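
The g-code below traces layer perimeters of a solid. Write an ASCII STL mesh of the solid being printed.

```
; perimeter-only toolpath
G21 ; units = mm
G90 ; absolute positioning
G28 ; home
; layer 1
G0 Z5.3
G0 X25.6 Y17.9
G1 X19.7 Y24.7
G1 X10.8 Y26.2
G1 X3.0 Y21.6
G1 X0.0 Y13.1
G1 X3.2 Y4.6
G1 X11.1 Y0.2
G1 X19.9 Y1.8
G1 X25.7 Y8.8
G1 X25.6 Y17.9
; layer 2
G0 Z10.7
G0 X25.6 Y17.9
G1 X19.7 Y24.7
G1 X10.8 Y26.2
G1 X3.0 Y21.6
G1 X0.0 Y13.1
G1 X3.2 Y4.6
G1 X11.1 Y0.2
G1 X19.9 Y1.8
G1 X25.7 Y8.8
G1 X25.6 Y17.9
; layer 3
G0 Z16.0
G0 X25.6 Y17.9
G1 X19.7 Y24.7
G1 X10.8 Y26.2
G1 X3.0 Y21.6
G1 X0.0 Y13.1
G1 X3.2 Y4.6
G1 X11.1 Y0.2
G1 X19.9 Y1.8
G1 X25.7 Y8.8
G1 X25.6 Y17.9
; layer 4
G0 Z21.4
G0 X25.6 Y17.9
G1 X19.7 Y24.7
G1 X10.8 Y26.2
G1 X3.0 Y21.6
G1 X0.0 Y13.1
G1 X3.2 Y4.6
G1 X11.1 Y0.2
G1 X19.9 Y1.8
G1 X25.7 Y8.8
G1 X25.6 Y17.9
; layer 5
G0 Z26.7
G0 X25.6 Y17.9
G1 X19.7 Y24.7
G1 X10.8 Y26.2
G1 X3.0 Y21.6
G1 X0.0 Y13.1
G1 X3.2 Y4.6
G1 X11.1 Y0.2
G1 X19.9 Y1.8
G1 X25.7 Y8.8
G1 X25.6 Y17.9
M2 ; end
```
solid part
  facet normal 0.0000 0.0000 -1.0000
    outer loop
      vertex 10.8 26.2 0.0
      vertex 19.7 24.7 0.0
      vertex 25.6 17.9 0.0
    endloop
  endfacet
  facet normal 0.0000 0.0000 -1.0000
    outer loop
      vertex 3.0 21.6 0.0
      vertex 10.8 26.2 0.0
      vertex 25.6 17.9 0.0
    endloop
  endfacet
  facet normal 0.0000 0.0000 -1.0000
    outer loop
      vertex 0.0 13.1 0.0
      vertex 3.0 21.6 0.0
      vertex 25.6 17.9 0.0
    endloop
  endfacet
  facet normal 0.0000 0.0000 -1.0000
    outer loop
      vertex 3.2 4.6 0.0
      vertex 0.0 13.1 0.0
      vertex 25.6 17.9 0.0
    endloop
  endfacet
  facet normal 0.0000 0.0000 -1.0000
    outer loop
      vertex 11.1 0.2 0.0
      vertex 3.2 4.6 0.0
      vertex 25.6 17.9 0.0
    endloop
  endfacet
  facet normal 0.0000 0.0000 -1.0000
    outer loop
      vertex 19.9 1.8 0.0
      vertex 11.1 0.2 0.0
      vertex 25.6 17.9 0.0
    endloop
  endfacet
  facet normal 0.0000 0.0000 -1.0000
    outer loop
      vertex 25.7 8.8 0.0
      vertex 19.9 1.8 0.0
      vertex 25.6 17.9 0.0
    endloop
  endfacet
  facet normal 0.0000 0.0000 1.0000
    outer loop
      vertex 25.6 17.9 26.7
      vertex 19.7 24.7 26.7
      vertex 10.8 26.2 26.7
    endloop
  endfacet
  facet normal 0.0000 0.0000 1.0000
    outer loop
      vertex 25.6 17.9 26.7
      vertex 10.8 26.2 26.7
      vertex 3.0 21.6 26.7
    endloop
  endfacet
  facet normal 0.0000 0.0000 1.0000
    outer loop
      vertex 25.6 17.9 26.7
      vertex 3.0 21.6 26.7
      vertex 0.0 13.1 26.7
    endloop
  endfacet
  facet normal 0.0000 0.0000 1.0000
    outer loop
      vertex 25.6 17.9 26.7
      vertex 0.0 13.1 26.7
      vertex 3.2 4.6 26.7
    endloop
  endfacet
  facet normal 0.0000 0.0000 1.0000
    outer loop
      vertex 25.6 17.9 26.7
      vertex 3.2 4.6 26.7
      vertex 11.1 0.2 26.7
    endloop
  endfacet
  facet normal 0.0000 0.0000 1.0000
    outer loop
      vertex 25.6 17.9 26.7
      vertex 11.1 0.2 26.7
      vertex 19.9 1.8 26.7
    endloop
  endfacet
  facet normal 0.0000 0.0000 1.0000
    outer loop
      vertex 25.6 17.9 26.7
      vertex 19.9 1.8 26.7
      vertex 25.7 8.8 26.7
    endloop
  endfacet
  facet normal 0.7553 0.6554 0.0000
    outer loop
      vertex 25.6 17.9 0.0
      vertex 19.7 24.7 0.0
      vertex 19.7 24.7 26.7
    endloop
  endfacet
  facet normal 0.7553 0.6554 0.0000
    outer loop
      vertex 25.6 17.9 0.0
      vertex 19.7 24.7 26.7
      vertex 25.6 17.9 26.7
    endloop
  endfacet
  facet normal 0.1662 0.9861 0.0000
    outer loop
      vertex 19.7 24.7 0.0
      vertex 10.8 26.2 0.0
      vertex 10.8 26.2 26.7
    endloop
  endfacet
  facet normal 0.1662 0.9861 0.0000
    outer loop
      vertex 19.7 24.7 0.0
      vertex 10.8 26.2 26.7
      vertex 19.7 24.7 26.7
    endloop
  endfacet
  facet normal -0.5080 0.8614 0.0000
    outer loop
      vertex 10.8 26.2 0.0
      vertex 3.0 21.6 0.0
      vertex 3.0 21.6 26.7
    endloop
  endfacet
  facet normal -0.5080 0.8614 0.0000
    outer loop
      vertex 10.8 26.2 0.0
      vertex 3.0 21.6 26.7
      vertex 10.8 26.2 26.7
    endloop
  endfacet
  facet normal -0.9430 0.3328 0.0000
    outer loop
      vertex 3.0 21.6 0.0
      vertex 0.0 13.1 0.0
      vertex 0.0 13.1 26.7
    endloop
  endfacet
  facet normal -0.9430 0.3328 0.0000
    outer loop
      vertex 3.0 21.6 0.0
      vertex 0.0 13.1 26.7
      vertex 3.0 21.6 26.7
    endloop
  endfacet
  facet normal -0.9359 -0.3523 0.0000
    outer loop
      vertex 0.0 13.1 0.0
      vertex 3.2 4.6 0.0
      vertex 3.2 4.6 26.7
    endloop
  endfacet
  facet normal -0.9359 -0.3523 0.0000
    outer loop
      vertex 0.0 13.1 0.0
      vertex 3.2 4.6 26.7
      vertex 0.0 13.1 26.7
    endloop
  endfacet
  facet normal -0.4866 -0.8736 0.0000
    outer loop
      vertex 3.2 4.6 0.0
      vertex 11.1 0.2 0.0
      vertex 11.1 0.2 26.7
    endloop
  endfacet
  facet normal -0.4866 -0.8736 0.0000
    outer loop
      vertex 3.2 4.6 0.0
      vertex 11.1 0.2 26.7
      vertex 3.2 4.6 26.7
    endloop
  endfacet
  facet normal 0.1789 -0.9839 0.0000
    outer loop
      vertex 11.1 0.2 0.0
      vertex 19.9 1.8 0.0
      vertex 19.9 1.8 26.7
    endloop
  endfacet
  facet normal 0.1789 -0.9839 0.0000
    outer loop
      vertex 11.1 0.2 0.0
      vertex 19.9 1.8 26.7
      vertex 11.1 0.2 26.7
    endloop
  endfacet
  facet normal 0.7700 -0.6380 0.0000
    outer loop
      vertex 19.9 1.8 0.0
      vertex 25.7 8.8 0.0
      vertex 25.7 8.8 26.7
    endloop
  endfacet
  facet normal 0.7700 -0.6380 0.0000
    outer loop
      vertex 19.9 1.8 0.0
      vertex 25.7 8.8 26.7
      vertex 19.9 1.8 26.7
    endloop
  endfacet
  facet normal 0.9999 0.0110 0.0000
    outer loop
      vertex 25.7 8.8 0.0
      vertex 25.6 17.9 0.0
      vertex 25.6 17.9 26.7
    endloop
  endfacet
  facet normal 0.9999 0.0110 0.0000
    outer loop
      vertex 25.7 8.8 0.0
      vertex 25.6 17.9 26.7
      vertex 25.7 8.8 26.7
    endloop
  endfacet
endsolid part

The G0 Z moves step by Δz≈5.3 mm. Every layer's G1 loop is the same polygon, so the solid is a straight extrusion of it from z=0 to z≈26.7. Closing with flat bottom and top caps and triangulating gives 32 facets — a regular 9-sided prism (a cylinder approximated with 9 flat sides), circumscribed radius ≈ 13.2 mm, height ≈ 26.7 mm.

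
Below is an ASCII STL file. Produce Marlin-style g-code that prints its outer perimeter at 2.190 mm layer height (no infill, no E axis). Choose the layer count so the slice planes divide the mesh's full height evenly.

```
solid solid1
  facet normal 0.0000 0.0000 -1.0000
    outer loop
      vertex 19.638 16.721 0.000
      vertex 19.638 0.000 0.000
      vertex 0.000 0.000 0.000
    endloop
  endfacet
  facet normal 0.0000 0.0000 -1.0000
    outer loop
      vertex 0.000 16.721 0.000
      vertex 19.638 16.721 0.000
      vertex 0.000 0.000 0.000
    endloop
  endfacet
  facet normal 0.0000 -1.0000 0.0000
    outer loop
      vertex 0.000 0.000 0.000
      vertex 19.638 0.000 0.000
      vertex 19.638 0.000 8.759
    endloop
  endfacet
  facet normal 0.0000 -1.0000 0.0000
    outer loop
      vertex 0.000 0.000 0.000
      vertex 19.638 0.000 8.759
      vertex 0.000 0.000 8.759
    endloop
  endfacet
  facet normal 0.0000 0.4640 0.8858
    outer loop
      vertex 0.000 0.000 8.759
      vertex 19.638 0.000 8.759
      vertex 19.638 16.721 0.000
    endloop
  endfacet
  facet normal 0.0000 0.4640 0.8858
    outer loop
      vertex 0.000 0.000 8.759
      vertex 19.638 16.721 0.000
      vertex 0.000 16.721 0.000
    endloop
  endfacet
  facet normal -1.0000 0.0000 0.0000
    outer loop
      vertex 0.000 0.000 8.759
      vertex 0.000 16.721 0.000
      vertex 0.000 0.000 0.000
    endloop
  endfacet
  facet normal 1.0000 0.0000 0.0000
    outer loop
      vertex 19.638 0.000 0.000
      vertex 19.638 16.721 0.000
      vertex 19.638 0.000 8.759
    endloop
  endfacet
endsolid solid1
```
; perimeter-only toolpath
G21 ; units = mm
G90 ; absolute positioning
G28 ; home
; layer 1
G0 Z2.190
G0 X0.000 Y0.000
G1 X19.638 Y0.000
G1 X19.638 Y12.541
G1 X0.000 Y12.541
G1 X0.000 Y0.000
; layer 2
G0 Z4.380
G0 X0.000 Y0.000
G1 X19.638 Y0.000
G1 X19.638 Y8.361
G1 X0.000 Y8.361
G1 X0.000 Y0.000
; layer 3
G0 Z6.569
G0 X0.000 Y0.000
G1 X19.638 Y0.000
G1 X19.638 Y4.180
G1 X0.000 Y4.180
G1 X0.000 Y0.000
M2 ; end

The solid is a wedge (ramp): 19.6 × 16.7 mm base, rising to 8.76 mm along the y=0 edge and sloping linearly to z=0 at y=16.7. Slicing at Δz = 2.190 mm — 4 equal slices spanning the solid's height, so layer i sits at z = i·h/4 — gives 3 non-empty perimeters. Each is a 4-segment closed polygon; G0 lifts to the layer z and rapids to the start vertex, then G1 traces the edges. The cross-section shrinks linearly with z (the slice at the apex is degenerate and omitted).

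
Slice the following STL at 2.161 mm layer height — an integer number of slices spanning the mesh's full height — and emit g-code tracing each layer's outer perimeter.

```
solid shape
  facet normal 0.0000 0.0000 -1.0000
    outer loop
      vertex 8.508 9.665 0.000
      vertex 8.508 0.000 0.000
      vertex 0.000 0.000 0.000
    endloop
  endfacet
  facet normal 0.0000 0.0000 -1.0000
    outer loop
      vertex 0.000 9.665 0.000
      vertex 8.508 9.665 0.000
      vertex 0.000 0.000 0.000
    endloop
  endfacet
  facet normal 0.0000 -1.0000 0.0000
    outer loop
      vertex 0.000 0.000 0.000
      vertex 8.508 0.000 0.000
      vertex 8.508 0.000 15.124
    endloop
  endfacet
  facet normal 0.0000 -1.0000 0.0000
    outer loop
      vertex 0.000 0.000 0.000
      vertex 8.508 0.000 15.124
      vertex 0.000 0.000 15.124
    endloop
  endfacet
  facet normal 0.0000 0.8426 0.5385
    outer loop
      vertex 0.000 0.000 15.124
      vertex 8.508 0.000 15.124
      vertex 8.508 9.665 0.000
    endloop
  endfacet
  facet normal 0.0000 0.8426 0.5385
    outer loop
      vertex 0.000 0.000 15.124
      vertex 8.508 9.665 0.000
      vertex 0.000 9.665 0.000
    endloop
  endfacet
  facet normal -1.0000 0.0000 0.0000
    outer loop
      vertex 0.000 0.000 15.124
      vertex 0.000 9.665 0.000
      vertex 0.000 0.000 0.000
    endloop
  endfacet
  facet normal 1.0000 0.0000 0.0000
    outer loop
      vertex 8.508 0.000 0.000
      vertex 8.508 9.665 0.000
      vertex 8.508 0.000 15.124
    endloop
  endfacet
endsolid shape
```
; perimeter-only toolpath
G21 ; units = mm
G90 ; absolute positioning
G28 ; home
; layer 1
G0 Z2.161
G0 X0.000 Y0.000
G1 X8.508 Y0.000
G1 X8.508 Y8.284
G1 X0.000 Y8.284
G1 X0.000 Y0.000
; layer 2
G0 Z4.321
G0 X0.000 Y0.000
G1 X8.508 Y0.000
G1 X8.508 Y6.904
G1 X0.000 Y6.904
G1 X0.000 Y0.000
; layer 3
G0 Z6.482
G0 X0.000 Y0.000
G1 X8.508 Y0.000
G1 X8.508 Y5.523
G1 X0.000 Y5.523
G1 X0.000 Y0.000
; layer 4
G0 Z8.642
G0 X0.000 Y0.000
G1 X8.508 Y0.000
G1 X8.508 Y4.142
G1 X0.000 Y4.142
G1 X0.000 Y0.000
; layer 5
G0 Z10.803
G0 X0.000 Y0.000
G1 X8.508 Y0.000
G1 X8.508 Y2.761
G1 X0.000 Y2.761
G1 X0.000 Y0.000
; layer 6
G0 Z12.963
G0 X0.000 Y0.000
G1 X8.508 Y0.000
G1 X8.508 Y1.381
G1 X0.000 Y1.381
G1 X0.000 Y0.000
M2 ; end

The solid is a wedge (ramp): 8.51 × 9.66 mm base, rising to 15.1 mm along the y=0 edge and sloping linearly to z=0 at y=9.66. Slicing at Δz = 2.161 mm — 7 equal slices spanning the solid's height, so layer i sits at z = i·h/7 — gives 6 non-empty perimeters. Each is a 4-segment closed polygon; G0 lifts to the layer z and rapids to the start vertex, then G1 traces the edges. The cross-section shrinks linearly with z (the slice at the apex is degenerate and omitted).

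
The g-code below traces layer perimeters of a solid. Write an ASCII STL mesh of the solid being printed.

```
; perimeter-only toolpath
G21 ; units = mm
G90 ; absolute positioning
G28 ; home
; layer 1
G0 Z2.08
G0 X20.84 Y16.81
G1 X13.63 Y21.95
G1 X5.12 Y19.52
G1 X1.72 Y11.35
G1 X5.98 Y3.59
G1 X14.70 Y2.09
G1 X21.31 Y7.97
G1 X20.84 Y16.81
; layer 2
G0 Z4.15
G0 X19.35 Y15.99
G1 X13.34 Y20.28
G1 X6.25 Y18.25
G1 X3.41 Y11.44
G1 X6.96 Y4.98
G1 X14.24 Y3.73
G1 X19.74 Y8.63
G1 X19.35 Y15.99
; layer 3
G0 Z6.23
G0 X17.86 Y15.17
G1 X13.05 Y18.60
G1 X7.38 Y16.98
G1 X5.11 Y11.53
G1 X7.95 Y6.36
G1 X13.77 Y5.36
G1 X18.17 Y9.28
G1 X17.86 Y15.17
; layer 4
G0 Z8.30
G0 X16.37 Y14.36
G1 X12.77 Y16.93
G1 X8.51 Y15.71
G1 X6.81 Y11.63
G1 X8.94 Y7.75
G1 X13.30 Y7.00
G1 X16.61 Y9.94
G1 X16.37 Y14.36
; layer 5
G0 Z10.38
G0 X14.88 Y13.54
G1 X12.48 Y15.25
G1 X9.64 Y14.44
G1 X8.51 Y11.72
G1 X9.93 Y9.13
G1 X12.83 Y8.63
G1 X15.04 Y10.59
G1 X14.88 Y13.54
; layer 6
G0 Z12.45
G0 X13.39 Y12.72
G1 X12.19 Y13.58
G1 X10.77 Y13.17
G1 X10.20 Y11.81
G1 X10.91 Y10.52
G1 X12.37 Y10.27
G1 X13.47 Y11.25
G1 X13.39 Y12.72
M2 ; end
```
solid part
  facet normal 0.0000 0.0000 -1.0000
    outer loop
      vertex 3.99 20.79 0.00
      vertex 13.92 23.63 0.00
      vertex 22.33 17.63 0.00
    endloop
  endfacet
  facet normal 0.0000 0.0000 -1.0000
    outer loop
      vertex 0.02 11.26 0.00
      vertex 3.99 20.79 0.00
      vertex 22.33 17.63 0.00
    endloop
  endfacet
  facet normal 0.0000 0.0000 -1.0000
    outer loop
      vertex 4.99 2.21 0.00
      vertex 0.02 11.26 0.00
      vertex 22.33 17.63 0.00
    endloop
  endfacet
  facet normal 0.0000 0.0000 -1.0000
    outer loop
      vertex 15.17 0.46 0.00
      vertex 4.99 2.21 0.00
      vertex 22.33 17.63 0.00
    endloop
  endfacet
  facet normal 0.0000 0.0000 -1.0000
    outer loop
      vertex 22.88 7.32 0.00
      vertex 15.17 0.46 0.00
      vertex 22.33 17.63 0.00
    endloop
  endfacet
  facet normal 0.4673 0.6550 0.5938
    outer loop
      vertex 22.33 17.63 0.00
      vertex 13.92 23.63 0.00
      vertex 11.90 11.90 14.53
    endloop
  endfacet
  facet normal -0.2213 0.7736 0.5938
    outer loop
      vertex 13.92 23.63 0.00
      vertex 3.99 20.79 0.00
      vertex 11.90 11.90 14.53
    endloop
  endfacet
  facet normal -0.7428 0.3094 0.5937
    outer loop
      vertex 3.99 20.79 0.00
      vertex 0.02 11.26 0.00
      vertex 11.90 11.90 14.53
    endloop
  endfacet
  facet normal -0.7053 -0.3873 0.5937
    outer loop
      vertex 0.02 11.26 0.00
      vertex 4.99 2.21 0.00
      vertex 11.90 11.90 14.53
    endloop
  endfacet
  facet normal -0.1363 -0.7930 0.5937
    outer loop
      vertex 4.99 2.21 0.00
      vertex 15.17 0.46 0.00
      vertex 11.90 11.90 14.53
    endloop
  endfacet
  facet normal 0.5349 -0.6012 0.5937
    outer loop
      vertex 15.17 0.46 0.00
      vertex 22.88 7.32 0.00
      vertex 11.90 11.90 14.53
    endloop
  endfacet
  facet normal 0.8035 0.0429 0.5937
    outer loop
      vertex 22.88 7.32 0.00
      vertex 22.33 17.63 0.00
      vertex 11.90 11.90 14.53
    endloop
  endfacet
endsolid part

The G0 Z moves step by Δz≈2.08 mm. The G1 loops shrink linearly with z, so the solid tapers from its base footprint up to z≈14.5. Closing with a flat bottom cap and the tapered top and triangulating gives 12 facets — a regular 7-sided pyramid, base circumscribed radius ≈ 11.9 mm, apex at z ≈ 14.5 mm.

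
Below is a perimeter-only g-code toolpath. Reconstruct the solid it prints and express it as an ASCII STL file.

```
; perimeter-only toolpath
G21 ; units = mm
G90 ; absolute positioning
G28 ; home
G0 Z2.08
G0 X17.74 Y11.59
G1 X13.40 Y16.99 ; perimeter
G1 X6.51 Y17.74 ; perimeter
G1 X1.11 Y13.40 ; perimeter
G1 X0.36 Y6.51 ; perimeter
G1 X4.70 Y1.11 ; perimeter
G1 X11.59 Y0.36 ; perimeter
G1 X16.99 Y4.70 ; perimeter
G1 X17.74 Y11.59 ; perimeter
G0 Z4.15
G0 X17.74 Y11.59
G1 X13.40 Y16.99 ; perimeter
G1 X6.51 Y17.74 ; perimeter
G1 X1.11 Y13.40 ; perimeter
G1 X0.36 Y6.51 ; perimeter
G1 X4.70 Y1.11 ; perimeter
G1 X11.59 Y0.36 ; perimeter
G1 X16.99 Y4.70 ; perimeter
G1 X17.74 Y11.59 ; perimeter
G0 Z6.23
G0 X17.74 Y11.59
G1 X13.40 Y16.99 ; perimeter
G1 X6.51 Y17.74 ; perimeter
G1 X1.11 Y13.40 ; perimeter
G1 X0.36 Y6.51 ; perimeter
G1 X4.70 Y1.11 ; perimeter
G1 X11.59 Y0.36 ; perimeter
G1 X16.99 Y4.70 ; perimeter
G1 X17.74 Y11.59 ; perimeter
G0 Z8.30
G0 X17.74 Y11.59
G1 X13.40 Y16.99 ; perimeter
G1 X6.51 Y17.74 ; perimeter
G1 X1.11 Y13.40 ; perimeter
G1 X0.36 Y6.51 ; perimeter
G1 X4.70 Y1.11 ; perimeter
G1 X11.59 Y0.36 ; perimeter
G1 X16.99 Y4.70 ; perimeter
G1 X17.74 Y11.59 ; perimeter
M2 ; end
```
solid part
  facet normal 0.0000 0.0000 -1.0000
    outer loop
      vertex 6.51 17.74 0.00
      vertex 13.40 16.99 0.00
      vertex 17.74 11.59 0.00
    endloop
  endfacet
  facet normal 0.0000 0.0000 -1.0000
    outer loop
      vertex 1.11 13.40 0.00
      vertex 6.51 17.74 0.00
      vertex 17.74 11.59 0.00
    endloop
  endfacet
  facet normal 0.0000 0.0000 -1.0000
    outer loop
      vertex 0.36 6.51 0.00
      vertex 1.11 13.40 0.00
      vertex 17.74 11.59 0.00
    endloop
  endfacet
  facet normal 0.0000 0.0000 -1.0000
    outer loop
      vertex 4.70 1.11 0.00
      vertex 0.36 6.51 0.00
      vertex 17.74 11.59 0.00
    endloop
  endfacet
  facet normal 0.0000 0.0000 -1.0000
    outer loop
      vertex 11.59 0.36 0.00
      vertex 4.70 1.11 0.00
      vertex 17.74 11.59 0.00
    endloop
  endfacet
  facet normal 0.0000 0.0000 -1.0000
    outer loop
      vertex 16.99 4.70 0.00
      vertex 11.59 0.36 0.00
      vertex 17.74 11.59 0.00
    endloop
  endfacet
  facet normal 0.0000 0.0000 1.0000
    outer loop
      vertex 17.74 11.59 8.30
      vertex 13.40 16.99 8.30
      vertex 6.51 17.74 8.30
    endloop
  endfacet
  facet normal 0.0000 0.0000 1.0000
    outer loop
      vertex 17.74 11.59 8.30
      vertex 6.51 17.74 8.30
      vertex 1.11 13.40 8.30
    endloop
  endfacet
  facet normal 0.0000 0.0000 1.0000
    outer loop
      vertex 17.74 11.59 8.30
      vertex 1.11 13.40 8.30
      vertex 0.36 6.51 8.30
    endloop
  endfacet
  facet normal 0.0000 0.0000 1.0000
    outer loop
      vertex 17.74 11.59 8.30
      vertex 0.36 6.51 8.30
      vertex 4.70 1.11 8.30
    endloop
  endfacet
  facet normal 0.0000 0.0000 1.0000
    outer loop
      vertex 17.74 11.59 8.30
      vertex 4.70 1.11 8.30
      vertex 11.59 0.36 8.30
    endloop
  endfacet
  facet normal 0.0000 0.0000 1.0000
    outer loop
      vertex 17.74 11.59 8.30
      vertex 11.59 0.36 8.30
      vertex 16.99 4.70 8.30
    endloop
  endfacet
  facet normal 0.7795 0.6265 0.0000
    outer loop
      vertex 17.74 11.59 0.00
      vertex 13.40 16.99 0.00
      vertex 13.40 16.99 8.30
    endloop
  endfacet
  facet normal 0.7795 0.6265 0.0000
    outer loop
      vertex 17.74 11.59 0.00
      vertex 13.40 16.99 8.30
      vertex 17.74 11.59 8.30
    endloop
  endfacet
  facet normal 0.1082 0.9941 0.0000
    outer loop
      vertex 13.40 16.99 0.00
      vertex 6.51 17.74 0.00
      vertex 6.51 17.74 8.30
    endloop
  endfacet
  facet normal 0.1082 0.9941 0.0000
    outer loop
      vertex 13.40 16.99 0.00
      vertex 6.51 17.74 8.30
      vertex 13.40 16.99 8.30
    endloop
  endfacet
  facet normal -0.6265 0.7795 0.0000
    outer loop
      vertex 6.51 17.74 0.00
      vertex 1.11 13.40 0.00
      vertex 1.11 13.40 8.30
    endloop
  endfacet
  facet normal -0.6265 0.7795 0.0000
    outer loop
      vertex 6.51 17.74 0.00
      vertex 1.11 13.40 8.30
      vertex 6.51 17.74 8.30
    endloop
  endfacet
  facet normal -0.9941 0.1082 0.0000
    outer loop
      vertex 1.11 13.40 0.00
      vertex 0.36 6.51 0.00
      vertex 0.36 6.51 8.30
    endloop
  endfacet
  facet normal -0.9941 0.1082 0.0000
    outer loop
      vertex 1.11 13.40 0.00
      vertex 0.36 6.51 8.30
      vertex 1.11 13.40 8.30
    endloop
  endfacet
  facet normal -0.7795 -0.6265 0.0000
    outer loop
      vertex 0.36 6.51 0.00
      vertex 4.70 1.11 0.00
      vertex 4.70 1.11 8.30
    endloop
  endfacet
  facet normal -0.7795 -0.6265 0.0000
    outer loop
      vertex 0.36 6.51 0.00
      vertex 4.70 1.11 8.30
      vertex 0.36 6.51 8.30
    endloop
  endfacet
  facet normal -0.1082 -0.9941 0.0000
    outer loop
      vertex 4.70 1.11 0.00
      vertex 11.59 0.36 0.00
      vertex 11.59 0.36 8.30
    endloop
  endfacet
  facet normal -0.1082 -0.9941 0.0000
    outer loop
      vertex 4.70 1.11 0.00
      vertex 11.59 0.36 8.30
      vertex 4.70 1.11 8.30
    endloop
  endfacet
  facet normal 0.6265 -0.7795 0.0000
    outer loop
      vertex 11.59 0.36 0.00
      vertex 16.99 4.70 0.00
      vertex 16.99 4.70 8.30
    endloop
  endfacet
  facet normal 0.6265 -0.7795 0.0000
    outer loop
      vertex 11.59 0.36 0.00
      vertex 16.99 4.70 8.30
      vertex 11.59 0.36 8.30
    endloop
  endfacet
  facet normal 0.9941 -0.1082 0.0000
    outer loop
      vertex 16.99 4.70 0.00
      vertex 17.74 11.59 0.00
      vertex 17.74 11.59 8.30
    endloop
  endfacet
  facet normal 0.9941 -0.1082 0.0000
    outer loop
      vertex 16.99 4.70 0.00
      vertex 17.74 11.59 8.30
      vertex 16.99 4.70 8.30
    endloop
  endfacet
endsolid part

The G0 Z moves step by Δz≈2.08 mm. Every layer's G1 loop is the same polygon, so the solid is a straight extrusion of it from z=0 to z≈8.3. Closing with flat bottom and top caps and triangulating gives 28 facets — a regular 8-sided prism (a cylinder approximated with 8 flat sides), circumscribed radius ≈ 9.05 mm, height ≈ 8.3 mm.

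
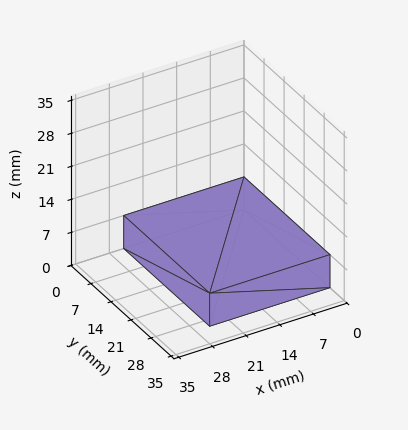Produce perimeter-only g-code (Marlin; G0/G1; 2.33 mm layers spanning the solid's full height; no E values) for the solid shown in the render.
Reading the render: the shape is a rectangular box, roughly 25 × 30 mm footprint and 7 mm tall (dimensions read to the nearest mm from the axis ticks). For the g-code, the solid's height is divided into equal slices at the stated Δz and each level perimeter traced with G1 moves after a G0 lift.

; perimeter-only toolpath
G21 ; units = mm
G90 ; absolute positioning
G28 ; home
; layer 1
G0 Z2.33
G0 X0.00 Y0.00
G1 X25.00 Y0.00
G1 X25.00 Y30.00
G1 X0.00 Y30.00
G1 X0.00 Y0.00
; layer 2
G0 Z4.67
G0 X0.00 Y0.00
G1 X25.00 Y0.00
G1 X25.00 Y30.00
G1 X0.00 Y30.00
G1 X0.00 Y0.00
; layer 3
G0 Z7.00
G0 X0.00 Y0.00
G1 X25.00 Y0.00
G1 X25.00 Y30.00
G1 X0.00 Y30.00
G1 X0.00 Y0.00
M2 ; end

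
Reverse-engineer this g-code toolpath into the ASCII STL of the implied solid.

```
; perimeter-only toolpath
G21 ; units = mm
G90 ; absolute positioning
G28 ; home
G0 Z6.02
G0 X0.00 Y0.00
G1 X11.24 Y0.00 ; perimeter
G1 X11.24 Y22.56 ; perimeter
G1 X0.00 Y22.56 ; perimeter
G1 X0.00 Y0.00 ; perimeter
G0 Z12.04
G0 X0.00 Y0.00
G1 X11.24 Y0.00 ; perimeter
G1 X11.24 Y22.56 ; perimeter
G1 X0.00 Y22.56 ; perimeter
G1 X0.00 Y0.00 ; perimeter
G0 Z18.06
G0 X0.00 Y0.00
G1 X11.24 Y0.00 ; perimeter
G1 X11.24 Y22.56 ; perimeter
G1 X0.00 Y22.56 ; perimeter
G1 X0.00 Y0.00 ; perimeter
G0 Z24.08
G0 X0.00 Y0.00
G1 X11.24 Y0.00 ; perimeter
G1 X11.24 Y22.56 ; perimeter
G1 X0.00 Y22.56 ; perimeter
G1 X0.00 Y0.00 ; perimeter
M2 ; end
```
solid part
  facet normal 0.0000 0.0000 -1.0000
    outer loop
      vertex 11.24 22.56 0.00
      vertex 11.24 0.00 0.00
      vertex 0.00 0.00 0.00
    endloop
  endfacet
  facet normal 0.0000 0.0000 -1.0000
    outer loop
      vertex 0.00 22.56 0.00
      vertex 11.24 22.56 0.00
      vertex 0.00 0.00 0.00
    endloop
  endfacet
  facet normal 0.0000 0.0000 1.0000
    outer loop
      vertex 0.00 0.00 24.08
      vertex 11.24 0.00 24.08
      vertex 11.24 22.56 24.08
    endloop
  endfacet
  facet normal 0.0000 0.0000 1.0000
    outer loop
      vertex 0.00 0.00 24.08
      vertex 11.24 22.56 24.08
      vertex 0.00 22.56 24.08
    endloop
  endfacet
  facet normal 0.0000 -1.0000 0.0000
    outer loop
      vertex 0.00 0.00 0.00
      vertex 11.24 0.00 0.00
      vertex 11.24 0.00 24.08
    endloop
  endfacet
  facet normal 0.0000 -1.0000 0.0000
    outer loop
      vertex 0.00 0.00 0.00
      vertex 11.24 0.00 24.08
      vertex 0.00 0.00 24.08
    endloop
  endfacet
  facet normal 0.0000 1.0000 0.0000
    outer loop
      vertex 11.24 22.56 24.08
      vertex 11.24 22.56 0.00
      vertex 0.00 22.56 0.00
    endloop
  endfacet
  facet normal 0.0000 1.0000 0.0000
    outer loop
      vertex 0.00 22.56 24.08
      vertex 11.24 22.56 24.08
      vertex 0.00 22.56 0.00
    endloop
  endfacet
  facet normal -1.0000 0.0000 0.0000
    outer loop
      vertex 0.00 22.56 24.08
      vertex 0.00 22.56 0.00
      vertex 0.00 0.00 0.00
    endloop
  endfacet
  facet normal -1.0000 0.0000 0.0000
    outer loop
      vertex 0.00 0.00 24.08
      vertex 0.00 22.56 24.08
      vertex 0.00 0.00 0.00
    endloop
  endfacet
  facet normal 1.0000 0.0000 0.0000
    outer loop
      vertex 11.24 0.00 0.00
      vertex 11.24 22.56 0.00
      vertex 11.24 22.56 24.08
    endloop
  endfacet
  facet normal 1.0000 0.0000 0.0000
    outer loop
      vertex 11.24 0.00 0.00
      vertex 11.24 22.56 24.08
      vertex 11.24 0.00 24.08
    endloop
  endfacet
endsolid part

The G0 Z moves step by Δz≈6.02 mm. Every layer's G1 loop is the same polygon, so the solid is a straight extrusion of it from z=0 to z≈24.1. Closing with flat bottom and top caps and triangulating gives 12 facets — a rectangular box, roughly 11.2 × 22.6 mm footprint and 24.1 mm tall.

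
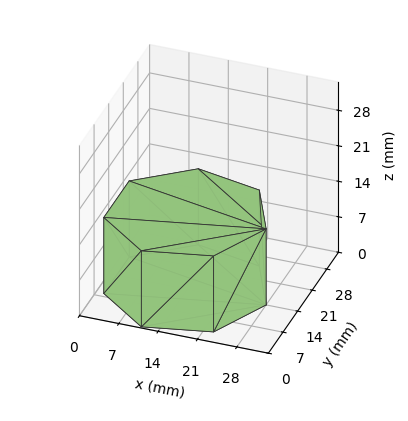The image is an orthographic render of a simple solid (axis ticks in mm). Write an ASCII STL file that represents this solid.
Reading the render: the shape is a regular 7-sided prism (a cylinder approximated with 7 flat sides), circumscribed radius ≈ 14 mm, height ≈ 15 mm (dimensions read to the nearest mm from the axis ticks). For the STL, each face is triangulated and given an outward normal.

solid part
  facet normal 0.0000 0.0000 -1.0000
    outer loop
      vertex 10.88 27.65 0.00
      vertex 22.73 24.95 0.00
      vertex 28.00 14.00 0.00
    endloop
  endfacet
  facet normal 0.0000 0.0000 -1.0000
    outer loop
      vertex 1.39 20.07 0.00
      vertex 10.88 27.65 0.00
      vertex 28.00 14.00 0.00
    endloop
  endfacet
  facet normal 0.0000 0.0000 -1.0000
    outer loop
      vertex 1.39 7.93 0.00
      vertex 1.39 20.07 0.00
      vertex 28.00 14.00 0.00
    endloop
  endfacet
  facet normal 0.0000 0.0000 -1.0000
    outer loop
      vertex 10.88 0.35 0.00
      vertex 1.39 7.93 0.00
      vertex 28.00 14.00 0.00
    endloop
  endfacet
  facet normal 0.0000 0.0000 -1.0000
    outer loop
      vertex 22.73 3.05 0.00
      vertex 10.88 0.35 0.00
      vertex 28.00 14.00 0.00
    endloop
  endfacet
  facet normal 0.0000 0.0000 1.0000
    outer loop
      vertex 28.00 14.00 15.00
      vertex 22.73 24.95 15.00
      vertex 10.88 27.65 15.00
    endloop
  endfacet
  facet normal 0.0000 0.0000 1.0000
    outer loop
      vertex 28.00 14.00 15.00
      vertex 10.88 27.65 15.00
      vertex 1.39 20.07 15.00
    endloop
  endfacet
  facet normal 0.0000 0.0000 1.0000
    outer loop
      vertex 28.00 14.00 15.00
      vertex 1.39 20.07 15.00
      vertex 1.39 7.93 15.00
    endloop
  endfacet
  facet normal 0.0000 0.0000 1.0000
    outer loop
      vertex 28.00 14.00 15.00
      vertex 1.39 7.93 15.00
      vertex 10.88 0.35 15.00
    endloop
  endfacet
  facet normal 0.0000 0.0000 1.0000
    outer loop
      vertex 28.00 14.00 15.00
      vertex 10.88 0.35 15.00
      vertex 22.73 3.05 15.00
    endloop
  endfacet
  facet normal 0.9011 0.4337 0.0000
    outer loop
      vertex 28.00 14.00 0.00
      vertex 22.73 24.95 0.00
      vertex 22.73 24.95 15.00
    endloop
  endfacet
  facet normal 0.9011 0.4337 0.0000
    outer loop
      vertex 28.00 14.00 0.00
      vertex 22.73 24.95 15.00
      vertex 28.00 14.00 15.00
    endloop
  endfacet
  facet normal 0.2222 0.9750 0.0000
    outer loop
      vertex 22.73 24.95 0.00
      vertex 10.88 27.65 0.00
      vertex 10.88 27.65 15.00
    endloop
  endfacet
  facet normal 0.2222 0.9750 0.0000
    outer loop
      vertex 22.73 24.95 0.00
      vertex 10.88 27.65 15.00
      vertex 22.73 24.95 15.00
    endloop
  endfacet
  facet normal -0.6241 0.7814 0.0000
    outer loop
      vertex 10.88 27.65 0.00
      vertex 1.39 20.07 0.00
      vertex 1.39 20.07 15.00
    endloop
  endfacet
  facet normal -0.6241 0.7814 0.0000
    outer loop
      vertex 10.88 27.65 0.00
      vertex 1.39 20.07 15.00
      vertex 10.88 27.65 15.00
    endloop
  endfacet
  facet normal -1.0000 0.0000 0.0000
    outer loop
      vertex 1.39 20.07 0.00
      vertex 1.39 7.93 0.00
      vertex 1.39 7.93 15.00
    endloop
  endfacet
  facet normal -1.0000 0.0000 0.0000
    outer loop
      vertex 1.39 20.07 0.00
      vertex 1.39 7.93 15.00
      vertex 1.39 20.07 15.00
    endloop
  endfacet
  facet normal -0.6241 -0.7814 0.0000
    outer loop
      vertex 1.39 7.93 0.00
      vertex 10.88 0.35 0.00
      vertex 10.88 0.35 15.00
    endloop
  endfacet
  facet normal -0.6241 -0.7814 0.0000
    outer loop
      vertex 1.39 7.93 0.00
      vertex 10.88 0.35 15.00
      vertex 1.39 7.93 15.00
    endloop
  endfacet
  facet normal 0.2222 -0.9750 0.0000
    outer loop
      vertex 10.88 0.35 0.00
      vertex 22.73 3.05 0.00
      vertex 22.73 3.05 15.00
    endloop
  endfacet
  facet normal 0.2222 -0.9750 0.0000
    outer loop
      vertex 10.88 0.35 0.00
      vertex 22.73 3.05 15.00
      vertex 10.88 0.35 15.00
    endloop
  endfacet
  facet normal 0.9011 -0.4337 0.0000
    outer loop
      vertex 22.73 3.05 0.00
      vertex 28.00 14.00 0.00
      vertex 28.00 14.00 15.00
    endloop
  endfacet
  facet normal 0.9011 -0.4337 0.0000
    outer loop
      vertex 22.73 3.05 0.00
      vertex 28.00 14.00 15.00
      vertex 22.73 3.05 15.00
    endloop
  endfacet
endsolid part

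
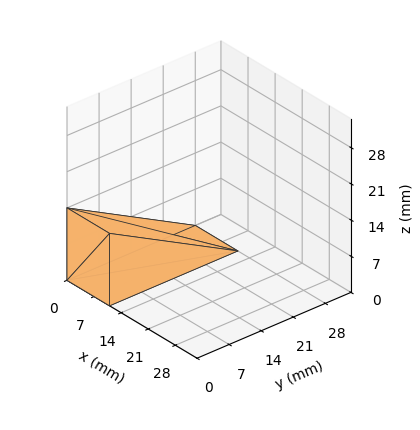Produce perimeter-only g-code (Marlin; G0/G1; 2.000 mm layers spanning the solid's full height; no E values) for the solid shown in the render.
Reading the render: the shape is a wedge (ramp): 11 × 28 mm base, rising to 14 mm along the y=0 edge and sloping linearly to z=0 at y=28 (dimensions read to the nearest mm from the axis ticks). For the g-code, the solid's height is divided into equal slices at the stated Δz and each level perimeter traced with G1 moves after a G0 lift.

; perimeter-only toolpath
G21 ; units = mm
G90 ; absolute positioning
G28 ; home
; layer 1
G0 Z2.000
G0 X0.000 Y0.000
G1 X11.000 Y0.000
G1 X11.000 Y24.000
G1 X0.000 Y24.000
G1 X0.000 Y0.000
; layer 2
G0 Z4.000
G0 X0.000 Y0.000
G1 X11.000 Y0.000
G1 X11.000 Y20.000
G1 X0.000 Y20.000
G1 X0.000 Y0.000
; layer 3
G0 Z6.000
G0 X0.000 Y0.000
G1 X11.000 Y0.000
G1 X11.000 Y16.000
G1 X0.000 Y16.000
G1 X0.000 Y0.000
; layer 4
G0 Z8.000
G0 X0.000 Y0.000
G1 X11.000 Y0.000
G1 X11.000 Y12.000
G1 X0.000 Y12.000
G1 X0.000 Y0.000
; layer 5
G0 Z10.000
G0 X0.000 Y0.000
G1 X11.000 Y0.000
G1 X11.000 Y8.000
G1 X0.000 Y8.000
G1 X0.000 Y0.000
; layer 6
G0 Z12.000
G0 X0.000 Y0.000
G1 X11.000 Y0.000
G1 X11.000 Y4.000
G1 X0.000 Y4.000
G1 X0.000 Y0.000
M2 ; end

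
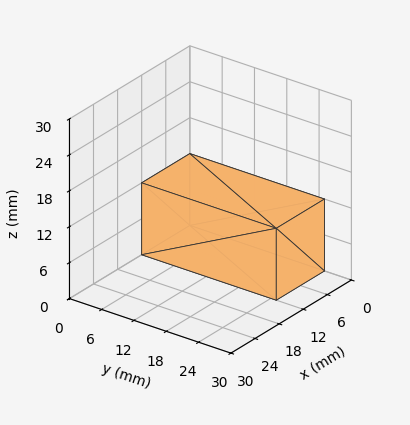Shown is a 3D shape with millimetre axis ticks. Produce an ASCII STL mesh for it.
Reading the render: the shape is a rectangular box, roughly 12 × 25 mm footprint and 12 mm tall (dimensions read to the nearest mm from the axis ticks). For the STL, each face is triangulated and given an outward normal.

solid part
  facet normal 0.0000 0.0000 -1.0000
    outer loop
      vertex 12.000 25.000 0.000
      vertex 12.000 0.000 0.000
      vertex 0.000 0.000 0.000
    endloop
  endfacet
  facet normal 0.0000 0.0000 -1.0000
    outer loop
      vertex 0.000 25.000 0.000
      vertex 12.000 25.000 0.000
      vertex 0.000 0.000 0.000
    endloop
  endfacet
  facet normal 0.0000 0.0000 1.0000
    outer loop
      vertex 0.000 0.000 12.000
      vertex 12.000 0.000 12.000
      vertex 12.000 25.000 12.000
    endloop
  endfacet
  facet normal 0.0000 0.0000 1.0000
    outer loop
      vertex 0.000 0.000 12.000
      vertex 12.000 25.000 12.000
      vertex 0.000 25.000 12.000
    endloop
  endfacet
  facet normal 0.0000 -1.0000 0.0000
    outer loop
      vertex 0.000 0.000 0.000
      vertex 12.000 0.000 0.000
      vertex 12.000 0.000 12.000
    endloop
  endfacet
  facet normal 0.0000 -1.0000 0.0000
    outer loop
      vertex 0.000 0.000 0.000
      vertex 12.000 0.000 12.000
      vertex 0.000 0.000 12.000
    endloop
  endfacet
  facet normal 0.0000 1.0000 0.0000
    outer loop
      vertex 12.000 25.000 12.000
      vertex 12.000 25.000 0.000
      vertex 0.000 25.000 0.000
    endloop
  endfacet
  facet normal 0.0000 1.0000 0.0000
    outer loop
      vertex 0.000 25.000 12.000
      vertex 12.000 25.000 12.000
      vertex 0.000 25.000 0.000
    endloop
  endfacet
  facet normal -1.0000 0.0000 0.0000
    outer loop
      vertex 0.000 25.000 12.000
      vertex 0.000 25.000 0.000
      vertex 0.000 0.000 0.000
    endloop
  endfacet
  facet normal -1.0000 0.0000 0.0000
    outer loop
      vertex 0.000 0.000 12.000
      vertex 0.000 25.000 12.000
      vertex 0.000 0.000 0.000
    endloop
  endfacet
  facet normal 1.0000 0.0000 0.0000
    outer loop
      vertex 12.000 0.000 0.000
      vertex 12.000 25.000 0.000
      vertex 12.000 25.000 12.000
    endloop
  endfacet
  facet normal 1.0000 0.0000 0.0000
    outer loop
      vertex 12.000 0.000 0.000
      vertex 12.000 25.000 12.000
      vertex 12.000 0.000 12.000
    endloop
  endfacet
endsolid part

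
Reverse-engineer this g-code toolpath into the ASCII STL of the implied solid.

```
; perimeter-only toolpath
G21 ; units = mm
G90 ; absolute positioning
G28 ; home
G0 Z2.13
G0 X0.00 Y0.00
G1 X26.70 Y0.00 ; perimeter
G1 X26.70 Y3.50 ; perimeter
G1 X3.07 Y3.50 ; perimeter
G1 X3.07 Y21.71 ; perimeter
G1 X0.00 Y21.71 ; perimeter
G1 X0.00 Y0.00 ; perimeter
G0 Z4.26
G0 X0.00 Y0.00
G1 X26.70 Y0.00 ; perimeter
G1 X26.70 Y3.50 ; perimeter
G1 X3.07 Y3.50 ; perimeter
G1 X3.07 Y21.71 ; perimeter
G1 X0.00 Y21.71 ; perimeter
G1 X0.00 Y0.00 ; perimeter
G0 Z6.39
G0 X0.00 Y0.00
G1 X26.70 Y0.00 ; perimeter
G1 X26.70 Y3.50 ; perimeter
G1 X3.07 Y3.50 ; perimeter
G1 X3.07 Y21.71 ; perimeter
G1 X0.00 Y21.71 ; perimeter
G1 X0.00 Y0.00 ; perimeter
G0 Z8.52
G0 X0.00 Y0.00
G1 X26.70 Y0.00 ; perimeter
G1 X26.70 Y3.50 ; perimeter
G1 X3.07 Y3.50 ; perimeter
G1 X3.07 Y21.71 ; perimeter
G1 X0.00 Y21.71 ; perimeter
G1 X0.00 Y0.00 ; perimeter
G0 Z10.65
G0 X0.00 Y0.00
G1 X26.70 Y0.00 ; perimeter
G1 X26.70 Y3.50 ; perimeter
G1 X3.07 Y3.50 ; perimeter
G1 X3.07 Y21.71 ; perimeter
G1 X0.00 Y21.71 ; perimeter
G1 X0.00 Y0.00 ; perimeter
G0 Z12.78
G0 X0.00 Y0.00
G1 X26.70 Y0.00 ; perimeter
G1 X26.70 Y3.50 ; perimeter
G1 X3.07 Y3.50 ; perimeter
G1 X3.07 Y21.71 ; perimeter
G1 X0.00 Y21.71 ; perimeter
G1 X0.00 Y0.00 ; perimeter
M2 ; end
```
solid part
  facet normal 0.0000 0.0000 -1.0000
    outer loop
      vertex 26.70 3.50 0.00
      vertex 26.70 0.00 0.00
      vertex 0.00 0.00 0.00
    endloop
  endfacet
  facet normal 0.0000 0.0000 -1.0000
    outer loop
      vertex 3.07 3.50 0.00
      vertex 26.70 3.50 0.00
      vertex 0.00 0.00 0.00
    endloop
  endfacet
  facet normal 0.0000 0.0000 -1.0000
    outer loop
      vertex 3.07 21.71 0.00
      vertex 3.07 3.50 0.00
      vertex 0.00 0.00 0.00
    endloop
  endfacet
  facet normal 0.0000 0.0000 -1.0000
    outer loop
      vertex 0.00 21.71 0.00
      vertex 3.07 21.71 0.00
      vertex 0.00 0.00 0.00
    endloop
  endfacet
  facet normal 0.0000 0.0000 1.0000
    outer loop
      vertex 0.00 0.00 12.78
      vertex 26.70 0.00 12.78
      vertex 26.70 3.50 12.78
    endloop
  endfacet
  facet normal 0.0000 0.0000 1.0000
    outer loop
      vertex 0.00 0.00 12.78
      vertex 26.70 3.50 12.78
      vertex 3.07 3.50 12.78
    endloop
  endfacet
  facet normal 0.0000 0.0000 1.0000
    outer loop
      vertex 0.00 0.00 12.78
      vertex 3.07 3.50 12.78
      vertex 3.07 21.71 12.78
    endloop
  endfacet
  facet normal 0.0000 0.0000 1.0000
    outer loop
      vertex 0.00 0.00 12.78
      vertex 3.07 21.71 12.78
      vertex 0.00 21.71 12.78
    endloop
  endfacet
  facet normal 0.0000 -1.0000 0.0000
    outer loop
      vertex 0.00 0.00 0.00
      vertex 26.70 0.00 0.00
      vertex 26.70 0.00 12.78
    endloop
  endfacet
  facet normal 0.0000 -1.0000 0.0000
    outer loop
      vertex 0.00 0.00 0.00
      vertex 26.70 0.00 12.78
      vertex 0.00 0.00 12.78
    endloop
  endfacet
  facet normal 1.0000 0.0000 0.0000
    outer loop
      vertex 26.70 0.00 0.00
      vertex 26.70 3.50 0.00
      vertex 26.70 3.50 12.78
    endloop
  endfacet
  facet normal 1.0000 0.0000 0.0000
    outer loop
      vertex 26.70 0.00 0.00
      vertex 26.70 3.50 12.78
      vertex 26.70 0.00 12.78
    endloop
  endfacet
  facet normal 0.0000 1.0000 0.0000
    outer loop
      vertex 26.70 3.50 0.00
      vertex 3.07 3.50 0.00
      vertex 3.07 3.50 12.78
    endloop
  endfacet
  facet normal 0.0000 1.0000 0.0000
    outer loop
      vertex 26.70 3.50 0.00
      vertex 3.07 3.50 12.78
      vertex 26.70 3.50 12.78
    endloop
  endfacet
  facet normal 1.0000 0.0000 0.0000
    outer loop
      vertex 3.07 3.50 0.00
      vertex 3.07 21.71 0.00
      vertex 3.07 21.71 12.78
    endloop
  endfacet
  facet normal 1.0000 0.0000 0.0000
    outer loop
      vertex 3.07 3.50 0.00
      vertex 3.07 21.71 12.78
      vertex 3.07 3.50 12.78
    endloop
  endfacet
  facet normal 0.0000 1.0000 0.0000
    outer loop
      vertex 3.07 21.71 0.00
      vertex 0.00 21.71 0.00
      vertex 0.00 21.71 12.78
    endloop
  endfacet
  facet normal 0.0000 1.0000 0.0000
    outer loop
      vertex 3.07 21.71 0.00
      vertex 0.00 21.71 12.78
      vertex 3.07 21.71 12.78
    endloop
  endfacet
  facet normal -1.0000 0.0000 0.0000
    outer loop
      vertex 0.00 21.71 0.00
      vertex 0.00 0.00 0.00
      vertex 0.00 0.00 12.78
    endloop
  endfacet
  facet normal -1.0000 0.0000 0.0000
    outer loop
      vertex 0.00 21.71 0.00
      vertex 0.00 0.00 12.78
      vertex 0.00 21.71 12.78
    endloop
  endfacet
endsolid part

The G0 Z moves step by Δz≈2.13 mm. Every layer's G1 loop is the same polygon, so the solid is a straight extrusion of it from z=0 to z≈12.8. Closing with flat bottom and top caps and triangulating gives 20 facets — an L-shaped prism: outer 26.7 × 21.7 mm, arm thicknesses ≈ 3.5 mm (horizontal) and 3.07 mm (vertical), extruded 12.8 mm in z.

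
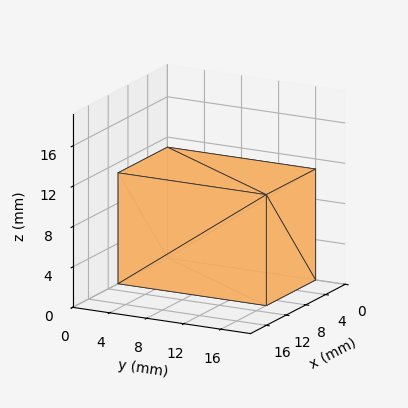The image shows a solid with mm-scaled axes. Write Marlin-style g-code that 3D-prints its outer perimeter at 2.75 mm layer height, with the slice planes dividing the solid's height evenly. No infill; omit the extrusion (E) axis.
Reading the render: the shape is a rectangular box, roughly 10 × 16 mm footprint and 11 mm tall (dimensions read to the nearest mm from the axis ticks). For the g-code, the solid's height is divided into equal slices at the stated Δz and each level perimeter traced with G1 moves after a G0 lift.

; perimeter-only toolpath
G21 ; units = mm
G90 ; absolute positioning
G28 ; home
; layer 1
G0 Z2.75
G0 X0.00 Y0.00
G1 X10.00 Y0.00
G1 X10.00 Y16.00
G1 X0.00 Y16.00
G1 X0.00 Y0.00
; layer 2
G0 Z5.50
G0 X0.00 Y0.00
G1 X10.00 Y0.00
G1 X10.00 Y16.00
G1 X0.00 Y16.00
G1 X0.00 Y0.00
; layer 3
G0 Z8.25
G0 X0.00 Y0.00
G1 X10.00 Y0.00
G1 X10.00 Y16.00
G1 X0.00 Y16.00
G1 X0.00 Y0.00
; layer 4
G0 Z11.00
G0 X0.00 Y0.00
G1 X10.00 Y0.00
G1 X10.00 Y16.00
G1 X0.00 Y16.00
G1 X0.00 Y0.00
M2 ; end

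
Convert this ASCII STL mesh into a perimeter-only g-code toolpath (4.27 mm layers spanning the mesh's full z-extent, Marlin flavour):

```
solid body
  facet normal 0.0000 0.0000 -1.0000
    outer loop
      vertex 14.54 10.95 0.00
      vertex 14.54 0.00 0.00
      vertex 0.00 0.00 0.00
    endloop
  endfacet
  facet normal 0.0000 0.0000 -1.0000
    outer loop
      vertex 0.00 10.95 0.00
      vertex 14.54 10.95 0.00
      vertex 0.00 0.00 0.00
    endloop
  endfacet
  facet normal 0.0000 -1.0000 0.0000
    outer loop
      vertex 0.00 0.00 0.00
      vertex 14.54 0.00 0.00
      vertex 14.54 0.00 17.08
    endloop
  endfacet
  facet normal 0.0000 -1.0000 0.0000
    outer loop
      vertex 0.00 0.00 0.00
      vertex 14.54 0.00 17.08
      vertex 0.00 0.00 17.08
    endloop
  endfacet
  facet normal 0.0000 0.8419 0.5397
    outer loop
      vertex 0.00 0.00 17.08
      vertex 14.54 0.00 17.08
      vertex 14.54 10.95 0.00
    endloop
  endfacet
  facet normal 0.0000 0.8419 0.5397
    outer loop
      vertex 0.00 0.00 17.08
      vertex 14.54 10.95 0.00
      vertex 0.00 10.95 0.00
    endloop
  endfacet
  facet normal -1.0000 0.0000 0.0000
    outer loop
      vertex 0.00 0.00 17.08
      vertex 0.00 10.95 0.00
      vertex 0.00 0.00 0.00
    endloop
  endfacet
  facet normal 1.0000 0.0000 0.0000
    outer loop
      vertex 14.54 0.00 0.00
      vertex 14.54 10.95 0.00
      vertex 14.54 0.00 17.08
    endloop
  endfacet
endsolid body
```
; perimeter-only toolpath
G21 ; units = mm
G90 ; absolute positioning
G28 ; home
; layer 1
G0 Z4.27
G0 X0.00 Y0.00
G1 X14.54 Y0.00
G1 X14.54 Y8.21
G1 X0.00 Y8.21
G1 X0.00 Y0.00
; layer 2
G0 Z8.54
G0 X0.00 Y0.00
G1 X14.54 Y0.00
G1 X14.54 Y5.47
G1 X0.00 Y5.47
G1 X0.00 Y0.00
; layer 3
G0 Z12.81
G0 X0.00 Y0.00
G1 X14.54 Y0.00
G1 X14.54 Y2.74
G1 X0.00 Y2.74
G1 X0.00 Y0.00
M2 ; end

The solid is a wedge (ramp): 14.5 × 10.9 mm base, rising to 17.1 mm along the y=0 edge and sloping linearly to z=0 at y=10.9. Slicing at Δz = 4.27 mm — 4 equal slices spanning the solid's height, so layer i sits at z = i·h/4 — gives 3 non-empty perimeters. Each is a 4-segment closed polygon; G0 lifts to the layer z and rapids to the start vertex, then G1 traces the edges. The cross-section shrinks linearly with z (the slice at the apex is degenerate and omitted).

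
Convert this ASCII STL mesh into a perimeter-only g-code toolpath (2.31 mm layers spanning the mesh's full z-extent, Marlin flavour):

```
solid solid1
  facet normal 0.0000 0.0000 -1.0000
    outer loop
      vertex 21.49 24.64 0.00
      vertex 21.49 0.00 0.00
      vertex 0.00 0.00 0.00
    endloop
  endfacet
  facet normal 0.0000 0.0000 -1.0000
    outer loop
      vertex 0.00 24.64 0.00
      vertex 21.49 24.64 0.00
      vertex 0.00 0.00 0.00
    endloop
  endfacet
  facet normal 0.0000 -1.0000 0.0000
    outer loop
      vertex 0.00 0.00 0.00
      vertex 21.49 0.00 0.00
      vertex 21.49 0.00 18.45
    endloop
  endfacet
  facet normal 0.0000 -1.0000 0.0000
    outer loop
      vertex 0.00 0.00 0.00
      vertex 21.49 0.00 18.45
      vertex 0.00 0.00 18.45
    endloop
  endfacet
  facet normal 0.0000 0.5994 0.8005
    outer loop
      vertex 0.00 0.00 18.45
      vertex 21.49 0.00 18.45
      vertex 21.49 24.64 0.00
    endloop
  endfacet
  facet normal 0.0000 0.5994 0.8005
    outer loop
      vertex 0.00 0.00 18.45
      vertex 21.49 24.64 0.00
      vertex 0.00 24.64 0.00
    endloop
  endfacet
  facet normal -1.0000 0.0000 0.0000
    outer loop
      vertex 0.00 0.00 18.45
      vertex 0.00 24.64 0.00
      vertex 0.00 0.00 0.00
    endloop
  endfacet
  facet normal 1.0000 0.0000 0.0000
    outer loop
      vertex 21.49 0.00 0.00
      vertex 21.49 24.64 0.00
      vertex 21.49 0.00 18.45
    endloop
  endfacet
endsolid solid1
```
; perimeter-only toolpath
G21 ; units = mm
G90 ; absolute positioning
G28 ; home
; layer 1
G0 Z2.31
G0 X0.00 Y0.00
G1 X21.49 Y0.00
G1 X21.49 Y21.56
G1 X0.00 Y21.56
G1 X0.00 Y0.00
; layer 2
G0 Z4.61
G0 X0.00 Y0.00
G1 X21.49 Y0.00
G1 X21.49 Y18.48
G1 X0.00 Y18.48
G1 X0.00 Y0.00
; layer 3
G0 Z6.92
G0 X0.00 Y0.00
G1 X21.49 Y0.00
G1 X21.49 Y15.40
G1 X0.00 Y15.40
G1 X0.00 Y0.00
; layer 4
G0 Z9.22
G0 X0.00 Y0.00
G1 X21.49 Y0.00
G1 X21.49 Y12.32
G1 X0.00 Y12.32
G1 X0.00 Y0.00
; layer 5
G0 Z11.53
G0 X0.00 Y0.00
G1 X21.49 Y0.00
G1 X21.49 Y9.24
G1 X0.00 Y9.24
G1 X0.00 Y0.00
; layer 6
G0 Z13.84
G0 X0.00 Y0.00
G1 X21.49 Y0.00
G1 X21.49 Y6.16
G1 X0.00 Y6.16
G1 X0.00 Y0.00
; layer 7
G0 Z16.14
G0 X0.00 Y0.00
G1 X21.49 Y0.00
G1 X21.49 Y3.08
G1 X0.00 Y3.08
G1 X0.00 Y0.00
M2 ; end

The solid is a wedge (ramp): 21.5 × 24.6 mm base, rising to 18.4 mm along the y=0 edge and sloping linearly to z=0 at y=24.6. Slicing at Δz = 2.31 mm — 8 equal slices spanning the solid's height, so layer i sits at z = i·h/8 — gives 7 non-empty perimeters. Each is a 4-segment closed polygon; G0 lifts to the layer z and rapids to the start vertex, then G1 traces the edges. The cross-section shrinks linearly with z (the slice at the apex is degenerate and omitted).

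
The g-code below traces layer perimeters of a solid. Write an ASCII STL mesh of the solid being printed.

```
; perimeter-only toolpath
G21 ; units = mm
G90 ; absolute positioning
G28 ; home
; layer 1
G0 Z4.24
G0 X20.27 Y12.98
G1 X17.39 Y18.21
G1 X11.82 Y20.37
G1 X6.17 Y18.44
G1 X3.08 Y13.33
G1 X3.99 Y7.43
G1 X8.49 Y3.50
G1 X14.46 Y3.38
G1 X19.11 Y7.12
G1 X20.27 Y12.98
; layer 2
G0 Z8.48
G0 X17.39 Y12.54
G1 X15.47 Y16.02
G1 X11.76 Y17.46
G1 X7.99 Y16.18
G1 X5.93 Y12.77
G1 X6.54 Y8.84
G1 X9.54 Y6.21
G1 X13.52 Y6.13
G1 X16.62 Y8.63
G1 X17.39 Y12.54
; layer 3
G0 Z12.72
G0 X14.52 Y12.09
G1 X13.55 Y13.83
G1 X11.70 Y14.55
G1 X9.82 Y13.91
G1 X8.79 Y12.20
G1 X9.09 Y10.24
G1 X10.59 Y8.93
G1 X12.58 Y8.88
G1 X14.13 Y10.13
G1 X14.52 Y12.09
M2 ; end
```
solid part
  facet normal 0.0000 0.0000 -1.0000
    outer loop
      vertex 11.88 23.28 0.00
      vertex 19.30 20.40 0.00
      vertex 23.14 13.43 0.00
    endloop
  endfacet
  facet normal 0.0000 0.0000 -1.0000
    outer loop
      vertex 4.34 20.71 0.00
      vertex 11.88 23.28 0.00
      vertex 23.14 13.43 0.00
    endloop
  endfacet
  facet normal 0.0000 0.0000 -1.0000
    outer loop
      vertex 0.22 13.89 0.00
      vertex 4.34 20.71 0.00
      vertex 23.14 13.43 0.00
    endloop
  endfacet
  facet normal 0.0000 0.0000 -1.0000
    outer loop
      vertex 1.44 6.03 0.00
      vertex 0.22 13.89 0.00
      vertex 23.14 13.43 0.00
    endloop
  endfacet
  facet normal 0.0000 0.0000 -1.0000
    outer loop
      vertex 7.44 0.79 0.00
      vertex 1.44 6.03 0.00
      vertex 23.14 13.43 0.00
    endloop
  endfacet
  facet normal 0.0000 0.0000 -1.0000
    outer loop
      vertex 15.40 0.62 0.00
      vertex 7.44 0.79 0.00
      vertex 23.14 13.43 0.00
    endloop
  endfacet
  facet normal 0.0000 0.0000 -1.0000
    outer loop
      vertex 21.60 5.62 0.00
      vertex 15.40 0.62 0.00
      vertex 23.14 13.43 0.00
    endloop
  endfacet
  facet normal 0.7361 0.4055 0.5419
    outer loop
      vertex 23.14 13.43 0.00
      vertex 19.30 20.40 0.00
      vertex 11.64 11.64 16.96
    endloop
  endfacet
  facet normal 0.3041 0.7834 0.5420
    outer loop
      vertex 19.30 20.40 0.00
      vertex 11.88 23.28 0.00
      vertex 11.64 11.64 16.96
    endloop
  endfacet
  facet normal -0.2711 0.7954 0.5421
    outer loop
      vertex 11.88 23.28 0.00
      vertex 4.34 20.71 0.00
      vertex 11.64 11.64 16.96
    endloop
  endfacet
  facet normal -0.7193 0.4345 0.5420
    outer loop
      vertex 4.34 20.71 0.00
      vertex 0.22 13.89 0.00
      vertex 11.64 11.64 16.96
    endloop
  endfacet
  facet normal -0.8304 -0.1289 0.5421
    outer loop
      vertex 0.22 13.89 0.00
      vertex 1.44 6.03 0.00
      vertex 11.64 11.64 16.96
    endloop
  endfacet
  facet normal -0.5528 -0.6330 0.5419
    outer loop
      vertex 1.44 6.03 0.00
      vertex 7.44 0.79 0.00
      vertex 11.64 11.64 16.96
    endloop
  endfacet
  facet normal -0.0179 -0.8402 0.5420
    outer loop
      vertex 7.44 0.79 0.00
      vertex 15.40 0.62 0.00
      vertex 11.64 11.64 16.96
    endloop
  endfacet
  facet normal 0.5275 -0.6542 0.5420
    outer loop
      vertex 15.40 0.62 0.00
      vertex 21.60 5.62 0.00
      vertex 11.64 11.64 16.96
    endloop
  endfacet
  facet normal 0.8245 -0.1626 0.5419
    outer loop
      vertex 21.60 5.62 0.00
      vertex 23.14 13.43 0.00
      vertex 11.64 11.64 16.96
    endloop
  endfacet
endsolid part

The G0 Z moves step by Δz≈4.24 mm. The G1 loops shrink linearly with z, so the solid tapers from its base footprint up to z≈17. Closing with a flat bottom cap and the tapered top and triangulating gives 16 facets — a regular 9-sided pyramid, base circumscribed radius ≈ 11.6 mm, apex at z ≈ 17 mm.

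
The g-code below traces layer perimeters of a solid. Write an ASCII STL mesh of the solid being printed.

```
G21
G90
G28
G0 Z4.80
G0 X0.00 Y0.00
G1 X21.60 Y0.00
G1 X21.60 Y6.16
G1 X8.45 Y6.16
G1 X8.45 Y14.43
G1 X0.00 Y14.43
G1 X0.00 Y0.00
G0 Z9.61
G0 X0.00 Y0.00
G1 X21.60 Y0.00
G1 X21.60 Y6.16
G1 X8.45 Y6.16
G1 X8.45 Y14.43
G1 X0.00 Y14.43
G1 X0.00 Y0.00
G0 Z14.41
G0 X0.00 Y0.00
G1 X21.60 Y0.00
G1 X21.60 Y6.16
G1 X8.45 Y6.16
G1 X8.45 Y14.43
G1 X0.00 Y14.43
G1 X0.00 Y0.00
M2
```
solid part
  facet normal 0.0000 0.0000 -1.0000
    outer loop
      vertex 21.60 6.16 0.00
      vertex 21.60 0.00 0.00
      vertex 0.00 0.00 0.00
    endloop
  endfacet
  facet normal 0.0000 0.0000 -1.0000
    outer loop
      vertex 8.45 6.16 0.00
      vertex 21.60 6.16 0.00
      vertex 0.00 0.00 0.00
    endloop
  endfacet
  facet normal 0.0000 0.0000 -1.0000
    outer loop
      vertex 8.45 14.43 0.00
      vertex 8.45 6.16 0.00
      vertex 0.00 0.00 0.00
    endloop
  endfacet
  facet normal 0.0000 0.0000 -1.0000
    outer loop
      vertex 0.00 14.43 0.00
      vertex 8.45 14.43 0.00
      vertex 0.00 0.00 0.00
    endloop
  endfacet
  facet normal 0.0000 0.0000 1.0000
    outer loop
      vertex 0.00 0.00 14.41
      vertex 21.60 0.00 14.41
      vertex 21.60 6.16 14.41
    endloop
  endfacet
  facet normal 0.0000 0.0000 1.0000
    outer loop
      vertex 0.00 0.00 14.41
      vertex 21.60 6.16 14.41
      vertex 8.45 6.16 14.41
    endloop
  endfacet
  facet normal 0.0000 0.0000 1.0000
    outer loop
      vertex 0.00 0.00 14.41
      vertex 8.45 6.16 14.41
      vertex 8.45 14.43 14.41
    endloop
  endfacet
  facet normal 0.0000 0.0000 1.0000
    outer loop
      vertex 0.00 0.00 14.41
      vertex 8.45 14.43 14.41
      vertex 0.00 14.43 14.41
    endloop
  endfacet
  facet normal 0.0000 -1.0000 0.0000
    outer loop
      vertex 0.00 0.00 0.00
      vertex 21.60 0.00 0.00
      vertex 21.60 0.00 14.41
    endloop
  endfacet
  facet normal 0.0000 -1.0000 0.0000
    outer loop
      vertex 0.00 0.00 0.00
      vertex 21.60 0.00 14.41
      vertex 0.00 0.00 14.41
    endloop
  endfacet
  facet normal 1.0000 0.0000 0.0000
    outer loop
      vertex 21.60 0.00 0.00
      vertex 21.60 6.16 0.00
      vertex 21.60 6.16 14.41
    endloop
  endfacet
  facet normal 1.0000 0.0000 0.0000
    outer loop
      vertex 21.60 0.00 0.00
      vertex 21.60 6.16 14.41
      vertex 21.60 0.00 14.41
    endloop
  endfacet
  facet normal 0.0000 1.0000 0.0000
    outer loop
      vertex 21.60 6.16 0.00
      vertex 8.45 6.16 0.00
      vertex 8.45 6.16 14.41
    endloop
  endfacet
  facet normal 0.0000 1.0000 0.0000
    outer loop
      vertex 21.60 6.16 0.00
      vertex 8.45 6.16 14.41
      vertex 21.60 6.16 14.41
    endloop
  endfacet
  facet normal 1.0000 0.0000 0.0000
    outer loop
      vertex 8.45 6.16 0.00
      vertex 8.45 14.43 0.00
      vertex 8.45 14.43 14.41
    endloop
  endfacet
  facet normal 1.0000 0.0000 0.0000
    outer loop
      vertex 8.45 6.16 0.00
      vertex 8.45 14.43 14.41
      vertex 8.45 6.16 14.41
    endloop
  endfacet
  facet normal 0.0000 1.0000 0.0000
    outer loop
      vertex 8.45 14.43 0.00
      vertex 0.00 14.43 0.00
      vertex 0.00 14.43 14.41
    endloop
  endfacet
  facet normal 0.0000 1.0000 0.0000
    outer loop
      vertex 8.45 14.43 0.00
      vertex 0.00 14.43 14.41
      vertex 8.45 14.43 14.41
    endloop
  endfacet
  facet normal -1.0000 0.0000 0.0000
    outer loop
      vertex 0.00 14.43 0.00
      vertex 0.00 0.00 0.00
      vertex 0.00 0.00 14.41
    endloop
  endfacet
  facet normal -1.0000 0.0000 0.0000
    outer loop
      vertex 0.00 14.43 0.00
      vertex 0.00 0.00 14.41
      vertex 0.00 14.43 14.41
    endloop
  endfacet
endsolid part

The G0 Z moves step by Δz≈4.80 mm. Every layer's G1 loop is the same polygon, so the solid is a straight extrusion of it from z=0 to z≈14.4. Closing with flat bottom and top caps and triangulating gives 20 facets — an L-shaped prism: outer 21.6 × 14.4 mm, arm thicknesses ≈ 6.16 mm (horizontal) and 8.45 mm (vertical), extruded 14.4 mm in z.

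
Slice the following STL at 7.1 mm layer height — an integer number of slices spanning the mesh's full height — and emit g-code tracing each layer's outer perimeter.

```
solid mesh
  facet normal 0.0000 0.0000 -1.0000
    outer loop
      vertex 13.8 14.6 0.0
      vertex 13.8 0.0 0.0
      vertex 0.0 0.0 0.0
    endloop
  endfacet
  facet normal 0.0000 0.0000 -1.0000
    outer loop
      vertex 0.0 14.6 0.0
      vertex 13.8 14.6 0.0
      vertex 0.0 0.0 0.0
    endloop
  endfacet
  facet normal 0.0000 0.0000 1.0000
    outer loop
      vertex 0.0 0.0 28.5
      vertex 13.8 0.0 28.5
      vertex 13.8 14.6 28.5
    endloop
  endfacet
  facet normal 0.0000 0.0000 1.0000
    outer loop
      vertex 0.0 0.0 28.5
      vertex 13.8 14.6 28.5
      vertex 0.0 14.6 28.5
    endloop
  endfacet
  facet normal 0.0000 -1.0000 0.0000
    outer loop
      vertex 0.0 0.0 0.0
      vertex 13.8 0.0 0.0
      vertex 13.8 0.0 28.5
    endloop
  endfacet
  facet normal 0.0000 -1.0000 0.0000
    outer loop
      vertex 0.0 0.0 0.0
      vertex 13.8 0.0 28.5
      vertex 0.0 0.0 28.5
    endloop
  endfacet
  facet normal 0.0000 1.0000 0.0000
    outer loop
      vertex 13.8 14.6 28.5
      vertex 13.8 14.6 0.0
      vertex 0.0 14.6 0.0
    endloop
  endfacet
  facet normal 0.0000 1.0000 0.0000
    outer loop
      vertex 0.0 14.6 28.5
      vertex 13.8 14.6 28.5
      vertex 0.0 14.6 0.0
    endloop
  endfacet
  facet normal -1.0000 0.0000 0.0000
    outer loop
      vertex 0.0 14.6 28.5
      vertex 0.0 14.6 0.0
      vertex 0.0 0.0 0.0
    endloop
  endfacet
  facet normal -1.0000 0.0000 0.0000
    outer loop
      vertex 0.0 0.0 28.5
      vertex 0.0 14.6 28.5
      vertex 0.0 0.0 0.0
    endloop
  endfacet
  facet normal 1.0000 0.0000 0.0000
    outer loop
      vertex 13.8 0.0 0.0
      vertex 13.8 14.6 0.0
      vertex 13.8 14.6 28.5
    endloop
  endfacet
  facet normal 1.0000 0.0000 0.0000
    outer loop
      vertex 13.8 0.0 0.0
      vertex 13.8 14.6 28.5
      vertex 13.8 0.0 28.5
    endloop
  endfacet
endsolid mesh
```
; perimeter-only toolpath
G21 ; units = mm
G90 ; absolute positioning
G28 ; home
; layer 1
G0 Z7.1
G0 X0.0 Y0.0
G1 X13.8 Y0.0
G1 X13.8 Y14.6
G1 X0.0 Y14.6
G1 X0.0 Y0.0
; layer 2
G0 Z14.2
G0 X0.0 Y0.0
G1 X13.8 Y0.0
G1 X13.8 Y14.6
G1 X0.0 Y14.6
G1 X0.0 Y0.0
; layer 3
G0 Z21.4
G0 X0.0 Y0.0
G1 X13.8 Y0.0
G1 X13.8 Y14.6
G1 X0.0 Y14.6
G1 X0.0 Y0.0
; layer 4
G0 Z28.5
G0 X0.0 Y0.0
G1 X13.8 Y0.0
G1 X13.8 Y14.6
G1 X0.0 Y14.6
G1 X0.0 Y0.0
M2 ; end

The solid is a rectangular box, roughly 13.8 × 14.6 mm footprint and 28.5 mm tall. Slicing at Δz = 7.1 mm — 4 equal slices spanning the solid's height, so layer i sits at z = i·h/4 — gives 4 non-empty perimeters. Each is a 4-segment closed polygon; G0 lifts to the layer z and rapids to the start vertex, then G1 traces the edges.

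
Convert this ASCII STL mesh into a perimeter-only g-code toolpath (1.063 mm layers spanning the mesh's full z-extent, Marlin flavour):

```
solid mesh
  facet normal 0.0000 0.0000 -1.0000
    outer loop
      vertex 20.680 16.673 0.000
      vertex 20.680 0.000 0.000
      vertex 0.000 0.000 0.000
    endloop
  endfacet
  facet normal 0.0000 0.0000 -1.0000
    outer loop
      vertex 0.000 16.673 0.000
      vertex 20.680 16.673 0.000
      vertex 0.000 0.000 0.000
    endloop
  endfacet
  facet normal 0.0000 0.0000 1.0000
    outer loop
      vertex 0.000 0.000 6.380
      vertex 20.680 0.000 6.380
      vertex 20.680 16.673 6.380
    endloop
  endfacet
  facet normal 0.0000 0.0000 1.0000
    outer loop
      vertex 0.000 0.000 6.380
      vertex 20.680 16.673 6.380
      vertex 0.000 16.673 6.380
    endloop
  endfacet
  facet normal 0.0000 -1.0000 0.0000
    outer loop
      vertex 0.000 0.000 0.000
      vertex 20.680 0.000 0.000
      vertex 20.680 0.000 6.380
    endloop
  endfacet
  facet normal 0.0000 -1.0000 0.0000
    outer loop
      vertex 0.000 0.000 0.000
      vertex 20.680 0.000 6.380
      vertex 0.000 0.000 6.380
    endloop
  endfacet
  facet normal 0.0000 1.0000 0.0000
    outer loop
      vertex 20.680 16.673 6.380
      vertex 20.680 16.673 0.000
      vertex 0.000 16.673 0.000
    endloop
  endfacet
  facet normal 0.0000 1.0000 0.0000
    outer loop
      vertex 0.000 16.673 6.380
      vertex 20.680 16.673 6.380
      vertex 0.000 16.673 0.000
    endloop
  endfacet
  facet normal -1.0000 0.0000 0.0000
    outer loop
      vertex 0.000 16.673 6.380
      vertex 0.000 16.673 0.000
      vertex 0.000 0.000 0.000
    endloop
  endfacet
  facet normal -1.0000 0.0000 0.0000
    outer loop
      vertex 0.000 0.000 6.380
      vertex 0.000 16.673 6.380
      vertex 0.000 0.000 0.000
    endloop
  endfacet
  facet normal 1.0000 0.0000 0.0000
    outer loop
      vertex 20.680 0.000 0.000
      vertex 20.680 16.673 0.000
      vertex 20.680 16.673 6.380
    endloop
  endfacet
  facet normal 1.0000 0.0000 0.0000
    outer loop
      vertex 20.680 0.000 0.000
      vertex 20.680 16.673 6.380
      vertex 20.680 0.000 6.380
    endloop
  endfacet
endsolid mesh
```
; perimeter-only toolpath
G21 ; units = mm
G90 ; absolute positioning
G28 ; home
; layer 1
G0 Z1.063
G0 X0.000 Y0.000
G1 X20.680 Y0.000
G1 X20.680 Y16.673
G1 X0.000 Y16.673
G1 X0.000 Y0.000
; layer 2
G0 Z2.127
G0 X0.000 Y0.000
G1 X20.680 Y0.000
G1 X20.680 Y16.673
G1 X0.000 Y16.673
G1 X0.000 Y0.000
; layer 3
G0 Z3.190
G0 X0.000 Y0.000
G1 X20.680 Y0.000
G1 X20.680 Y16.673
G1 X0.000 Y16.673
G1 X0.000 Y0.000
; layer 4
G0 Z4.253
G0 X0.000 Y0.000
G1 X20.680 Y0.000
G1 X20.680 Y16.673
G1 X0.000 Y16.673
G1 X0.000 Y0.000
; layer 5
G0 Z5.317
G0 X0.000 Y0.000
G1 X20.680 Y0.000
G1 X20.680 Y16.673
G1 X0.000 Y16.673
G1 X0.000 Y0.000
; layer 6
G0 Z6.380
G0 X0.000 Y0.000
G1 X20.680 Y0.000
G1 X20.680 Y16.673
G1 X0.000 Y16.673
G1 X0.000 Y0.000
M2 ; end

The solid is a rectangular box, roughly 20.7 × 16.7 mm footprint and 6.38 mm tall. Slicing at Δz = 1.063 mm — 6 equal slices spanning the solid's height, so layer i sits at z = i·h/6 — gives 6 non-empty perimeters. Each is a 4-segment closed polygon; G0 lifts to the layer z and rapids to the start vertex, then G1 traces the edges.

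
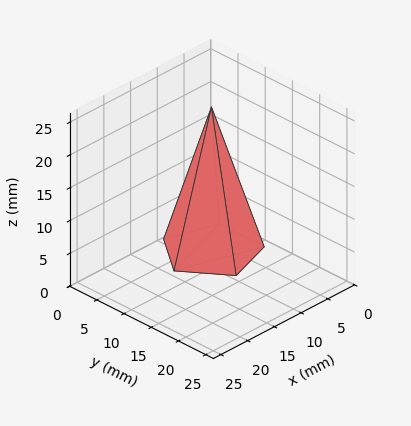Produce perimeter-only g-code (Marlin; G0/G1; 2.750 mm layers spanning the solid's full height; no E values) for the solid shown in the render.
Reading the render: the shape is a regular 5-sided pyramid, base circumscribed radius ≈ 7 mm, apex at z ≈ 22 mm (dimensions read to the nearest mm from the axis ticks). For the g-code, the solid's height is divided into equal slices at the stated Δz and each level perimeter traced with G1 moves after a G0 lift.

; perimeter-only toolpath
G21 ; units = mm
G90 ; absolute positioning
G28 ; home
; layer 1
G0 Z2.750
G0 X13.125 Y7.000
G1 X8.893 Y12.825
G1 X2.045 Y10.600
G1 X2.045 Y3.400
G1 X8.893 Y1.175
G1 X13.125 Y7.000
; layer 2
G0 Z5.500
G0 X12.250 Y7.000
G1 X8.622 Y11.993
G1 X2.753 Y10.085
G1 X2.753 Y3.915
G1 X8.622 Y2.007
G1 X12.250 Y7.000
; layer 3
G0 Z8.250
G0 X11.375 Y7.000
G1 X8.352 Y11.161
G1 X3.461 Y9.571
G1 X3.461 Y4.429
G1 X8.352 Y2.839
G1 X11.375 Y7.000
; layer 4
G0 Z11.000
G0 X10.500 Y7.000
G1 X8.082 Y10.329
G1 X4.168 Y9.057
G1 X4.168 Y4.943
G1 X8.082 Y3.671
G1 X10.500 Y7.000
; layer 5
G0 Z13.750
G0 X9.625 Y7.000
G1 X7.811 Y9.496
G1 X4.876 Y8.543
G1 X4.876 Y5.457
G1 X7.811 Y4.504
G1 X9.625 Y7.000
; layer 6
G0 Z16.500
G0 X8.750 Y7.000
G1 X7.541 Y8.664
G1 X5.584 Y8.029
G1 X5.584 Y5.971
G1 X7.541 Y5.336
G1 X8.750 Y7.000
; layer 7
G0 Z19.250
G0 X7.875 Y7.000
G1 X7.270 Y7.832
G1 X6.292 Y7.514
G1 X6.292 Y6.486
G1 X7.270 Y6.168
G1 X7.875 Y7.000
M2 ; end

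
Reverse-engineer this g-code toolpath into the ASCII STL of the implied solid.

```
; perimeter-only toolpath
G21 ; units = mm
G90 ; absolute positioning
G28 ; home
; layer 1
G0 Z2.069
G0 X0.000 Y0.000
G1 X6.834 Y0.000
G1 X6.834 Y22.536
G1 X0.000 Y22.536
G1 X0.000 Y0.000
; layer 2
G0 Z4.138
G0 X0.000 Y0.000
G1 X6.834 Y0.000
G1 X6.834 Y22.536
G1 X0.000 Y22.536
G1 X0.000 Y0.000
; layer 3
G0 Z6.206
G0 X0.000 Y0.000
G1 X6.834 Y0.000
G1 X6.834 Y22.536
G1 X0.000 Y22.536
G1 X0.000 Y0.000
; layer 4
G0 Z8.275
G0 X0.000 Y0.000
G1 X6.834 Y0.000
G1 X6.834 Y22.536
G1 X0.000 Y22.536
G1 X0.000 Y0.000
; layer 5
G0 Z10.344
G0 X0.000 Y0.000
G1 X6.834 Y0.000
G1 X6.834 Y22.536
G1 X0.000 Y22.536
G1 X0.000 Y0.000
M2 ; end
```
solid part
  facet normal 0.0000 0.0000 -1.0000
    outer loop
      vertex 6.834 22.536 0.000
      vertex 6.834 0.000 0.000
      vertex 0.000 0.000 0.000
    endloop
  endfacet
  facet normal 0.0000 0.0000 -1.0000
    outer loop
      vertex 0.000 22.536 0.000
      vertex 6.834 22.536 0.000
      vertex 0.000 0.000 0.000
    endloop
  endfacet
  facet normal 0.0000 0.0000 1.0000
    outer loop
      vertex 0.000 0.000 10.344
      vertex 6.834 0.000 10.344
      vertex 6.834 22.536 10.344
    endloop
  endfacet
  facet normal 0.0000 0.0000 1.0000
    outer loop
      vertex 0.000 0.000 10.344
      vertex 6.834 22.536 10.344
      vertex 0.000 22.536 10.344
    endloop
  endfacet
  facet normal 0.0000 -1.0000 0.0000
    outer loop
      vertex 0.000 0.000 0.000
      vertex 6.834 0.000 0.000
      vertex 6.834 0.000 10.344
    endloop
  endfacet
  facet normal 0.0000 -1.0000 0.0000
    outer loop
      vertex 0.000 0.000 0.000
      vertex 6.834 0.000 10.344
      vertex 0.000 0.000 10.344
    endloop
  endfacet
  facet normal 0.0000 1.0000 0.0000
    outer loop
      vertex 6.834 22.536 10.344
      vertex 6.834 22.536 0.000
      vertex 0.000 22.536 0.000
    endloop
  endfacet
  facet normal 0.0000 1.0000 0.0000
    outer loop
      vertex 0.000 22.536 10.344
      vertex 6.834 22.536 10.344
      vertex 0.000 22.536 0.000
    endloop
  endfacet
  facet normal -1.0000 0.0000 0.0000
    outer loop
      vertex 0.000 22.536 10.344
      vertex 0.000 22.536 0.000
      vertex 0.000 0.000 0.000
    endloop
  endfacet
  facet normal -1.0000 0.0000 0.0000
    outer loop
      vertex 0.000 0.000 10.344
      vertex 0.000 22.536 10.344
      vertex 0.000 0.000 0.000
    endloop
  endfacet
  facet normal 1.0000 0.0000 0.0000
    outer loop
      vertex 6.834 0.000 0.000
      vertex 6.834 22.536 0.000
      vertex 6.834 22.536 10.344
    endloop
  endfacet
  facet normal 1.0000 0.0000 0.0000
    outer loop
      vertex 6.834 0.000 0.000
      vertex 6.834 22.536 10.344
      vertex 6.834 0.000 10.344
    endloop
  endfacet
endsolid part

The G0 Z moves step by Δz≈2.069 mm. Every layer's G1 loop is the same polygon, so the solid is a straight extrusion of it from z=0 to z≈10.3. Closing with flat bottom and top caps and triangulating gives 12 facets — a rectangular box, roughly 6.83 × 22.5 mm footprint and 10.3 mm tall.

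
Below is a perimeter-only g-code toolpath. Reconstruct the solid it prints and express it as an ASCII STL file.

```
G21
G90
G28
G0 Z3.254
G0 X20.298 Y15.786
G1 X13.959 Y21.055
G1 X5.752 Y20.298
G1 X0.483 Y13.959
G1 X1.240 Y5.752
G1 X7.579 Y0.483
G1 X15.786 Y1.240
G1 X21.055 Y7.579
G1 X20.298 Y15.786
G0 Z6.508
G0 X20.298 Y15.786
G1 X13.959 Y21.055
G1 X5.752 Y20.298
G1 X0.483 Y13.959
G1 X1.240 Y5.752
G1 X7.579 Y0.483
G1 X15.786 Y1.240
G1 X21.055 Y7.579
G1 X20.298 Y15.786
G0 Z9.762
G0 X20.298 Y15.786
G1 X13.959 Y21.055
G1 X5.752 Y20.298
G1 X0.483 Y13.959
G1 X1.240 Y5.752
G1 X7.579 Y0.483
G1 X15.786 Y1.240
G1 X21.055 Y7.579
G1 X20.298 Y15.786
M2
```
solid part
  facet normal 0.0000 0.0000 -1.0000
    outer loop
      vertex 5.752 20.298 0.000
      vertex 13.959 21.055 0.000
      vertex 20.298 15.786 0.000
    endloop
  endfacet
  facet normal 0.0000 0.0000 -1.0000
    outer loop
      vertex 0.483 13.959 0.000
      vertex 5.752 20.298 0.000
      vertex 20.298 15.786 0.000
    endloop
  endfacet
  facet normal 0.0000 0.0000 -1.0000
    outer loop
      vertex 1.240 5.752 0.000
      vertex 0.483 13.959 0.000
      vertex 20.298 15.786 0.000
    endloop
  endfacet
  facet normal 0.0000 0.0000 -1.0000
    outer loop
      vertex 7.579 0.483 0.000
      vertex 1.240 5.752 0.000
      vertex 20.298 15.786 0.000
    endloop
  endfacet
  facet normal 0.0000 0.0000 -1.0000
    outer loop
      vertex 15.786 1.240 0.000
      vertex 7.579 0.483 0.000
      vertex 20.298 15.786 0.000
    endloop
  endfacet
  facet normal 0.0000 0.0000 -1.0000
    outer loop
      vertex 21.055 7.579 0.000
      vertex 15.786 1.240 0.000
      vertex 20.298 15.786 0.000
    endloop
  endfacet
  facet normal 0.0000 0.0000 1.0000
    outer loop
      vertex 20.298 15.786 9.762
      vertex 13.959 21.055 9.762
      vertex 5.752 20.298 9.762
    endloop
  endfacet
  facet normal 0.0000 0.0000 1.0000
    outer loop
      vertex 20.298 15.786 9.762
      vertex 5.752 20.298 9.762
      vertex 0.483 13.959 9.762
    endloop
  endfacet
  facet normal 0.0000 0.0000 1.0000
    outer loop
      vertex 20.298 15.786 9.762
      vertex 0.483 13.959 9.762
      vertex 1.240 5.752 9.762
    endloop
  endfacet
  facet normal 0.0000 0.0000 1.0000
    outer loop
      vertex 20.298 15.786 9.762
      vertex 1.240 5.752 9.762
      vertex 7.579 0.483 9.762
    endloop
  endfacet
  facet normal 0.0000 0.0000 1.0000
    outer loop
      vertex 20.298 15.786 9.762
      vertex 7.579 0.483 9.762
      vertex 15.786 1.240 9.762
    endloop
  endfacet
  facet normal 0.0000 0.0000 1.0000
    outer loop
      vertex 20.298 15.786 9.762
      vertex 15.786 1.240 9.762
      vertex 21.055 7.579 9.762
    endloop
  endfacet
  facet normal 0.6392 0.7690 0.0000
    outer loop
      vertex 20.298 15.786 0.000
      vertex 13.959 21.055 0.000
      vertex 13.959 21.055 9.762
    endloop
  endfacet
  facet normal 0.6392 0.7690 0.0000
    outer loop
      vertex 20.298 15.786 0.000
      vertex 13.959 21.055 9.762
      vertex 20.298 15.786 9.762
    endloop
  endfacet
  facet normal -0.0918 0.9958 0.0000
    outer loop
      vertex 13.959 21.055 0.000
      vertex 5.752 20.298 0.000
      vertex 5.752 20.298 9.762
    endloop
  endfacet
  facet normal -0.0918 0.9958 0.0000
    outer loop
      vertex 13.959 21.055 0.000
      vertex 5.752 20.298 9.762
      vertex 13.959 21.055 9.762
    endloop
  endfacet
  facet normal -0.7690 0.6392 0.0000
    outer loop
      vertex 5.752 20.298 0.000
      vertex 0.483 13.959 0.000
      vertex 0.483 13.959 9.762
    endloop
  endfacet
  facet normal -0.7690 0.6392 0.0000
    outer loop
      vertex 5.752 20.298 0.000
      vertex 0.483 13.959 9.762
      vertex 5.752 20.298 9.762
    endloop
  endfacet
  facet normal -0.9958 -0.0918 0.0000
    outer loop
      vertex 0.483 13.959 0.000
      vertex 1.240 5.752 0.000
      vertex 1.240 5.752 9.762
    endloop
  endfacet
  facet normal -0.9958 -0.0918 0.0000
    outer loop
      vertex 0.483 13.959 0.000
      vertex 1.240 5.752 9.762
      vertex 0.483 13.959 9.762
    endloop
  endfacet
  facet normal -0.6392 -0.7690 0.0000
    outer loop
      vertex 1.240 5.752 0.000
      vertex 7.579 0.483 0.000
      vertex 7.579 0.483 9.762
    endloop
  endfacet
  facet normal -0.6392 -0.7690 0.0000
    outer loop
      vertex 1.240 5.752 0.000
      vertex 7.579 0.483 9.762
      vertex 1.240 5.752 9.762
    endloop
  endfacet
  facet normal 0.0918 -0.9958 0.0000
    outer loop
      vertex 7.579 0.483 0.000
      vertex 15.786 1.240 0.000
      vertex 15.786 1.240 9.762
    endloop
  endfacet
  facet normal 0.0918 -0.9958 0.0000
    outer loop
      vertex 7.579 0.483 0.000
      vertex 15.786 1.240 9.762
      vertex 7.579 0.483 9.762
    endloop
  endfacet
  facet normal 0.7690 -0.6392 0.0000
    outer loop
      vertex 15.786 1.240 0.000
      vertex 21.055 7.579 0.000
      vertex 21.055 7.579 9.762
    endloop
  endfacet
  facet normal 0.7690 -0.6392 0.0000
    outer loop
      vertex 15.786 1.240 0.000
      vertex 21.055 7.579 9.762
      vertex 15.786 1.240 9.762
    endloop
  endfacet
  facet normal 0.9958 0.0918 0.0000
    outer loop
      vertex 21.055 7.579 0.000
      vertex 20.298 15.786 0.000
      vertex 20.298 15.786 9.762
    endloop
  endfacet
  facet normal 0.9958 0.0918 0.0000
    outer loop
      vertex 21.055 7.579 0.000
      vertex 20.298 15.786 9.762
      vertex 21.055 7.579 9.762
    endloop
  endfacet
endsolid part

The G0 Z moves step by Δz≈3.254 mm. Every layer's G1 loop is the same polygon, so the solid is a straight extrusion of it from z=0 to z≈9.76. Closing with flat bottom and top caps and triangulating gives 28 facets — a regular 8-sided prism (a cylinder approximated with 8 flat sides), circumscribed radius ≈ 10.8 mm, height ≈ 9.76 mm.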